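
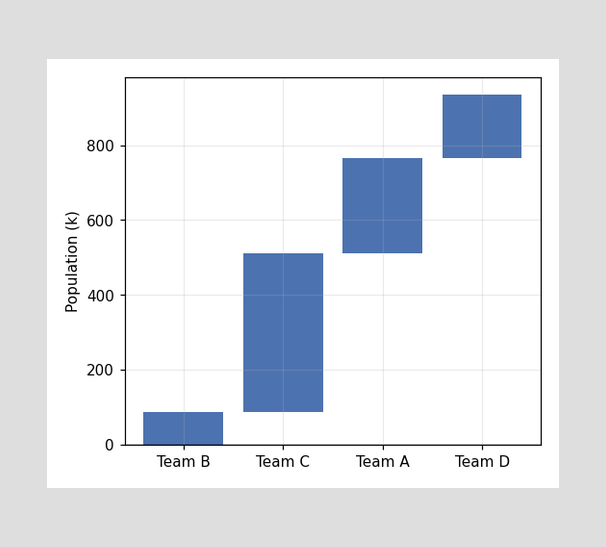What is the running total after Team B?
After Team B the running total reaches 85k.

85k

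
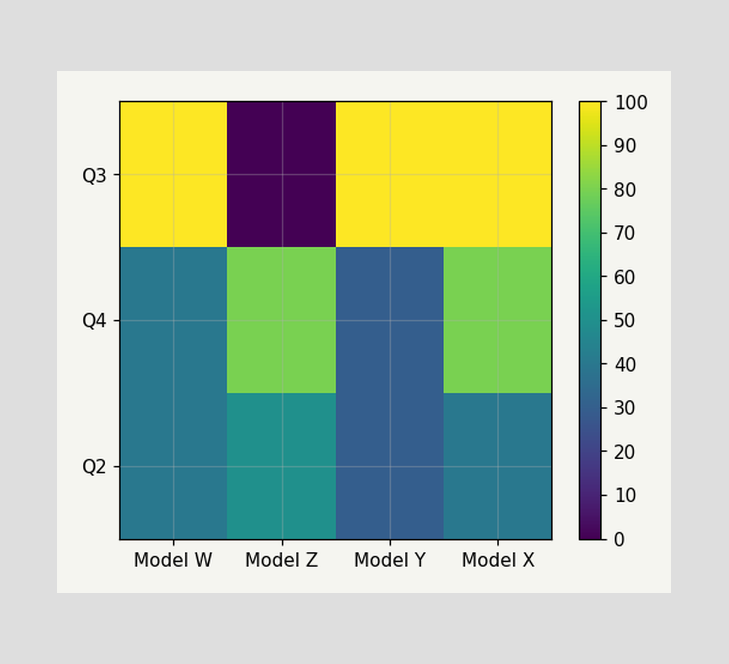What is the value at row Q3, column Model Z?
Matching cell (Q3, Model Z) against the colorbar gives 0.

0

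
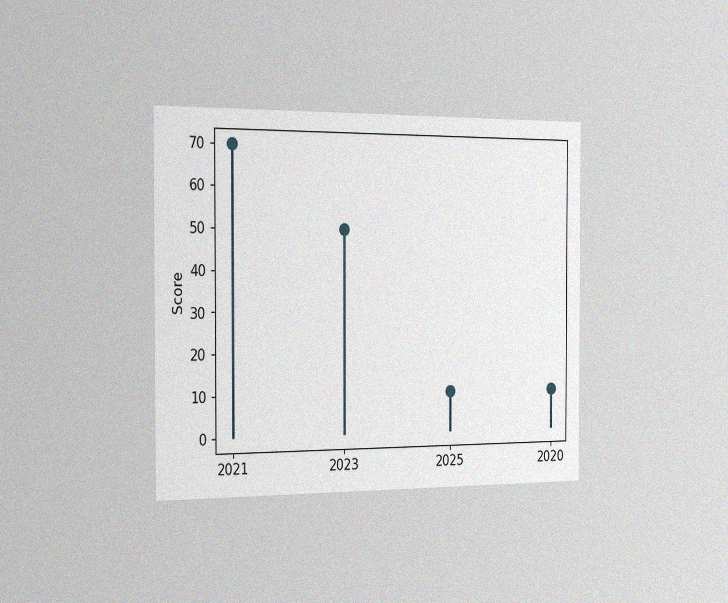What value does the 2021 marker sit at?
The chart is viewed slightly from the left, with some photo noise. The 2021 marker sits at 70.

70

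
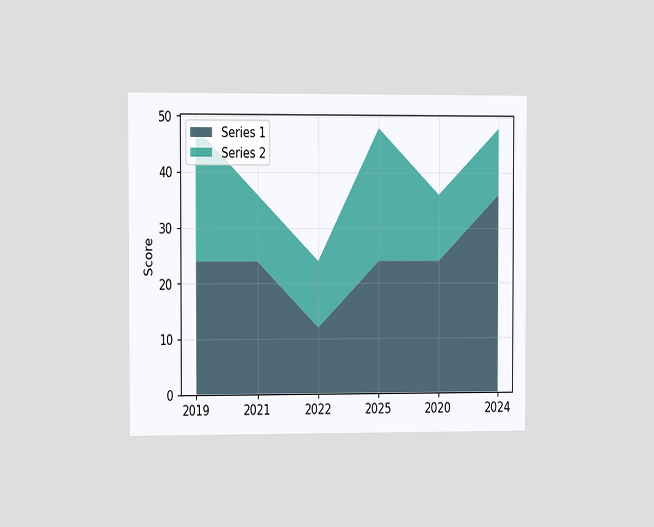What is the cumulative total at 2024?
The chart is viewed slightly from the left. The stacked total at 2024 reaches 48.

48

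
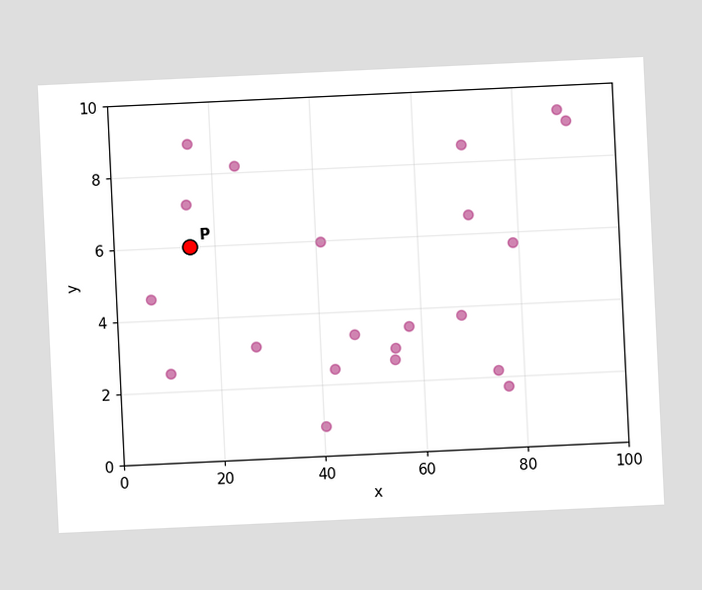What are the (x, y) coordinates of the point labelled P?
The chart is tilted about 3° counter-clockwise. Following the gridlines from P to each axis, P sits at (15, 6).

(15, 6)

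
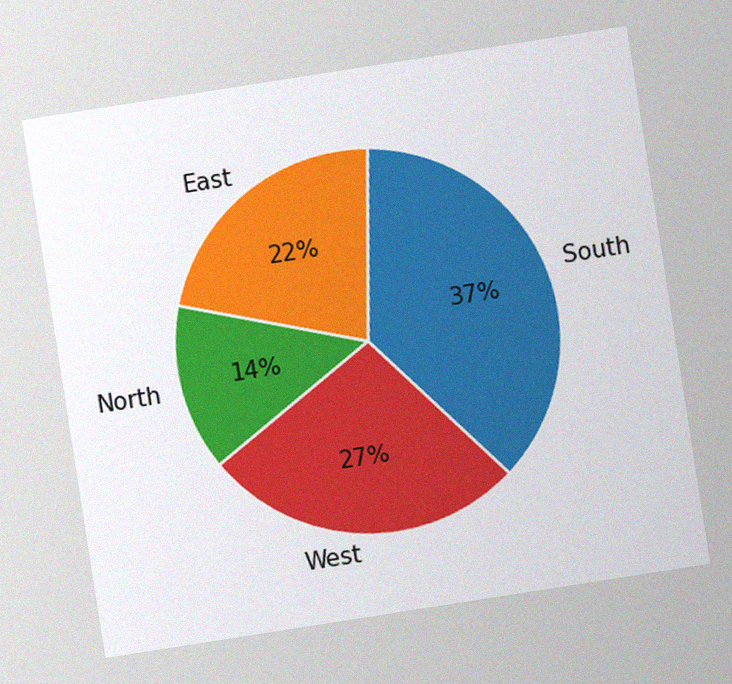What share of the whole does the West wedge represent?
27%

The chart is tilted about 9° counter-clockwise, with some photo noise. The West slice takes up 27% of the pie.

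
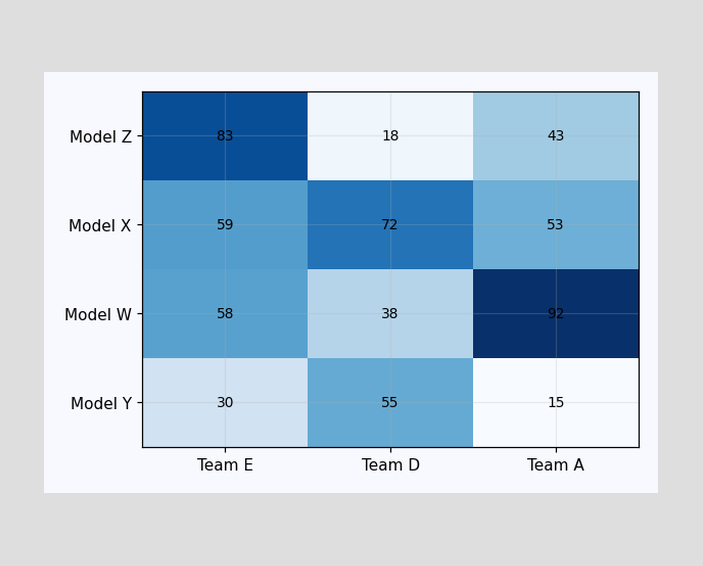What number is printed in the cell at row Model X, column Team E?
The (Model X, Team E) cell reads 59.

59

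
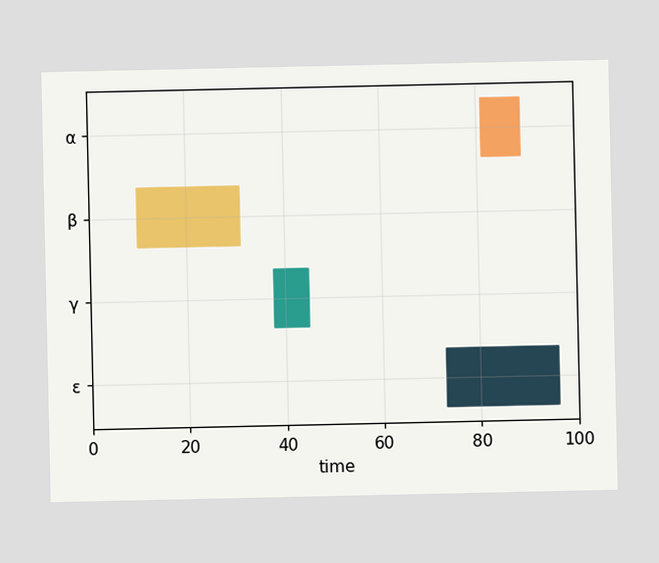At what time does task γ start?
The γ bar begins at t=38.

38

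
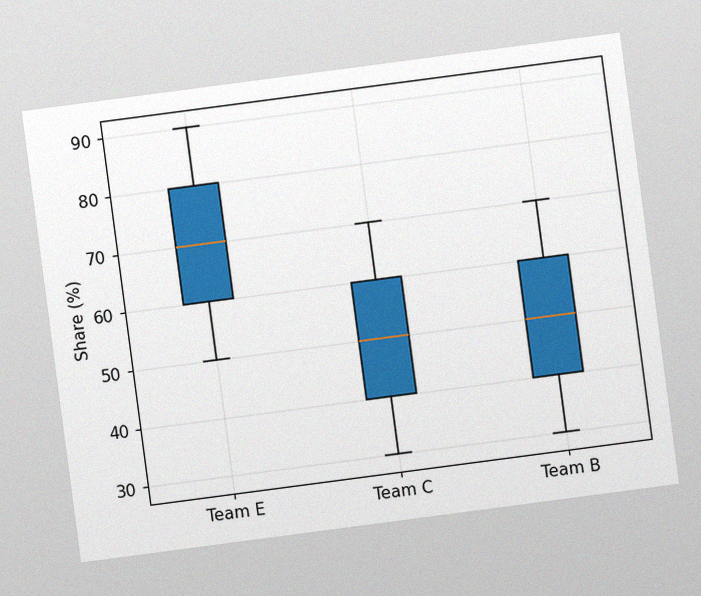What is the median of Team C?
The chart is tilted about 7° counter-clockwise, with some photo noise. The median line in the Team C box sits at 50%.

50%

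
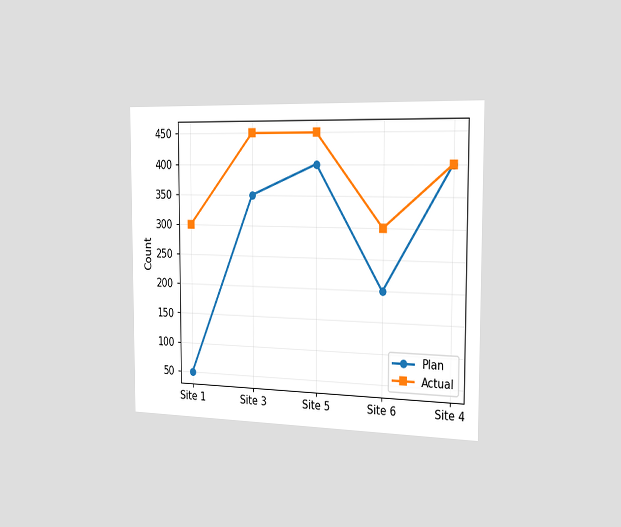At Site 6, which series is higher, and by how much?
The chart is viewed slightly from the right. At Site 6, Actual sits above the other line by 100.

Actual, by 100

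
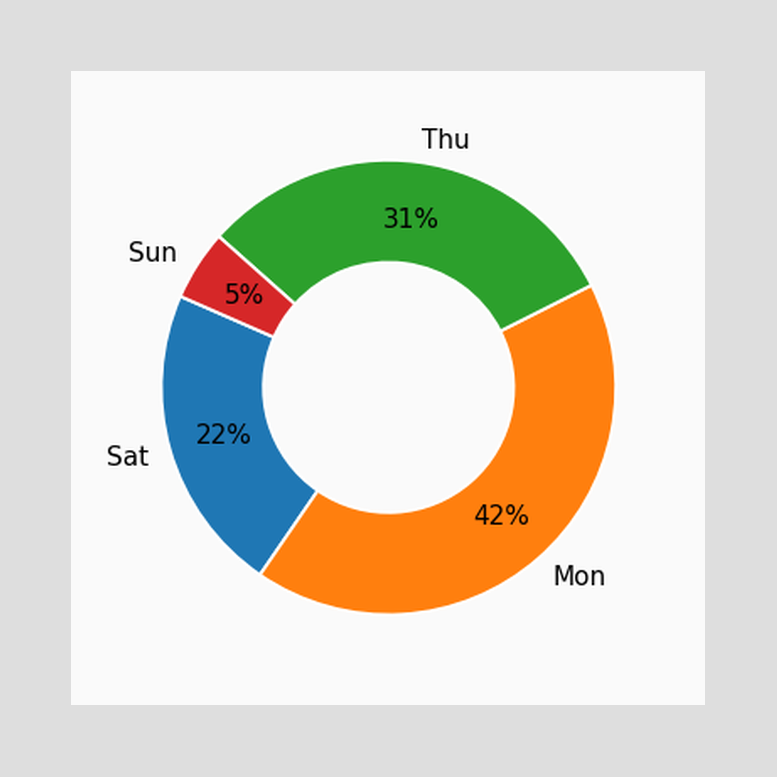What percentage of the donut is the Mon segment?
42%

The Mon segment takes up 42% of the ring.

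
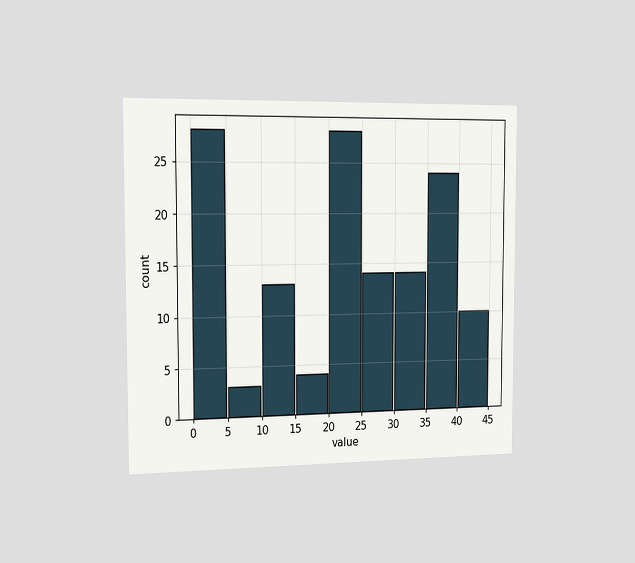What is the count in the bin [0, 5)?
The chart is viewed slightly from the left. The [0, 5) bin has height 28.

28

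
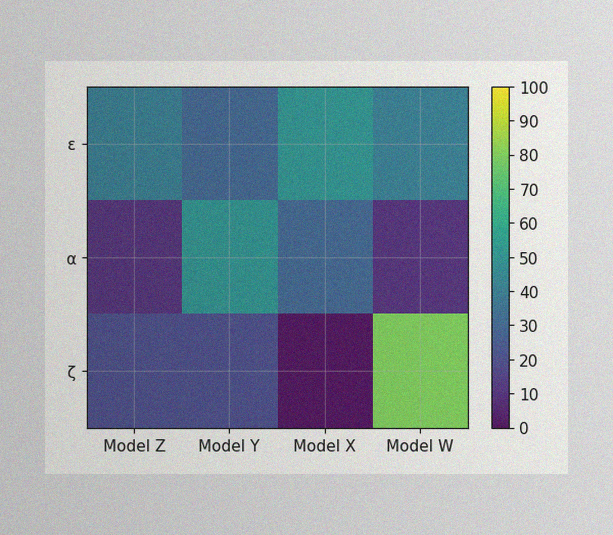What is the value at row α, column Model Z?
10

The image has some photo noise and uneven lighting. Matching cell (α, Model Z) against the colorbar gives 10.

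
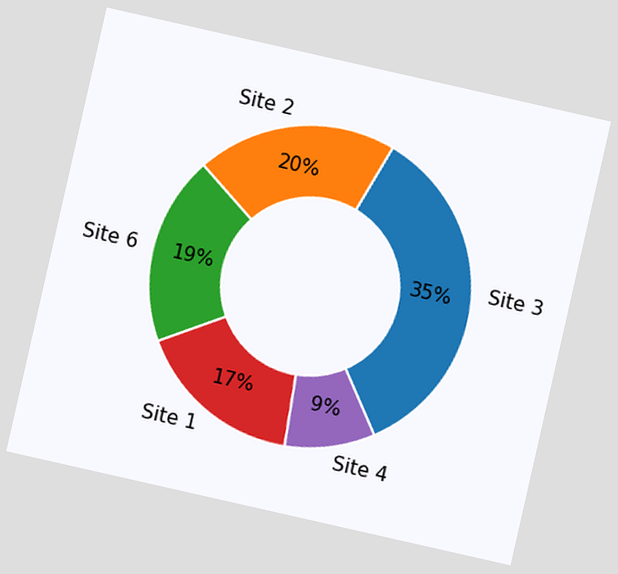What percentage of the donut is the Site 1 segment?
17%

The chart is tilted about 13° clockwise. The Site 1 segment takes up 17% of the ring.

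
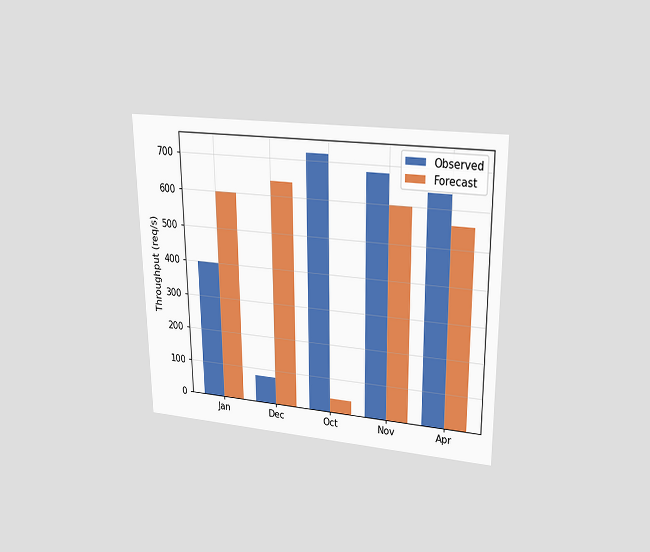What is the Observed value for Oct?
The chart is viewed at a slight angle. The Observed bar at Oct reaches 720req/s on the y-axis.

720req/s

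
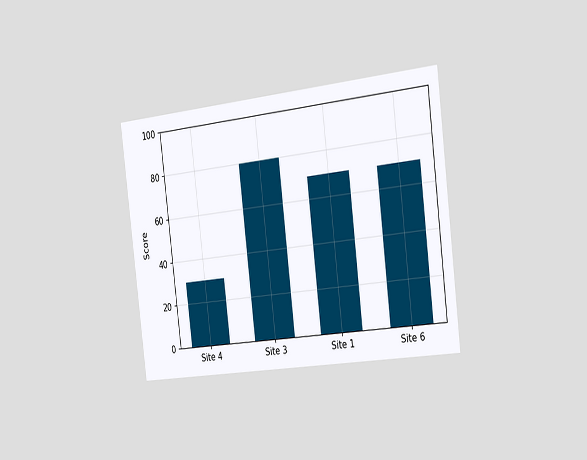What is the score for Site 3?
The chart is tilted about 7° counter-clockwise and viewed slightly from the right. Reading along the chart's y-axis, the Site 3 bar reaches 80.

80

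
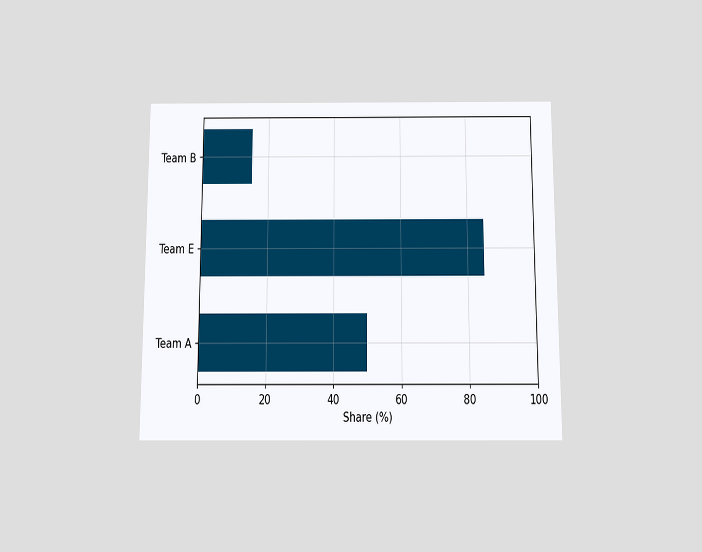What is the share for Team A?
The chart is viewed slightly from below. Reading along the chart's x-axis, the Team A bar reaches 50%.

50%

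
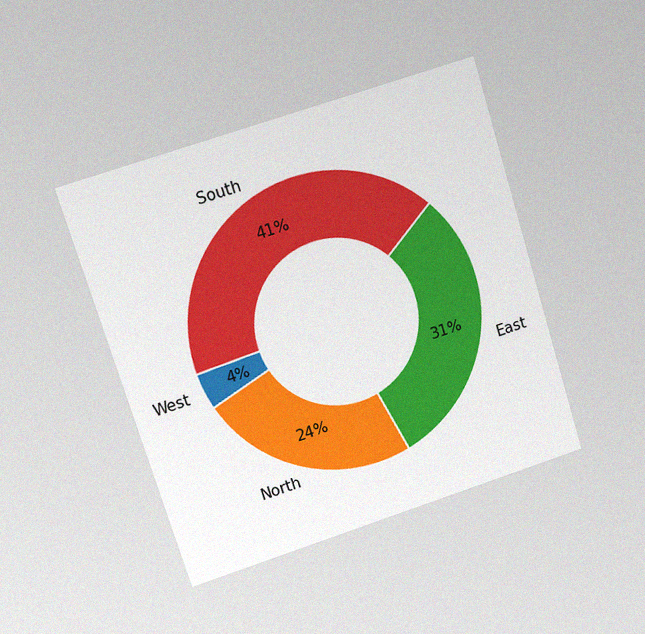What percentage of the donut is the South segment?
41%

The chart is tilted about 17° counter-clockwise and viewed at a slight angle, with some photo noise. The South segment takes up 41% of the ring.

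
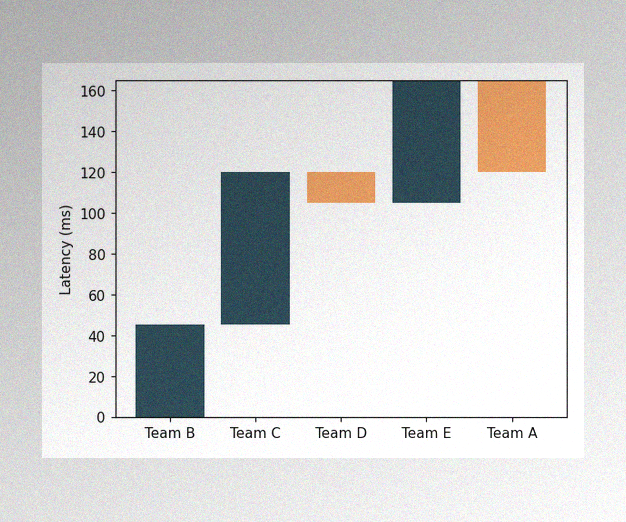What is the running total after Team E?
165ms

The image has some photo noise and uneven lighting. After Team E the running total reaches 165ms.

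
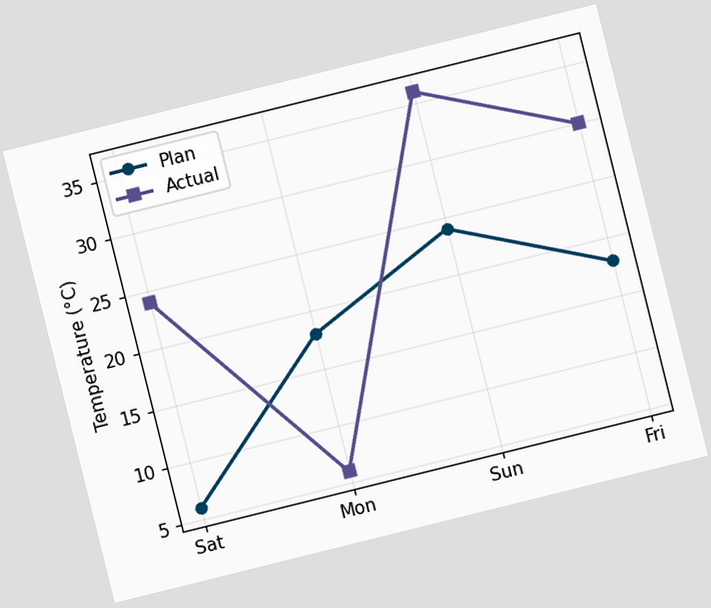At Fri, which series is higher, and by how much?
The chart is tilted about 14° counter-clockwise. At Fri, Actual sits above the other line by 12°C.

Actual, by 12°C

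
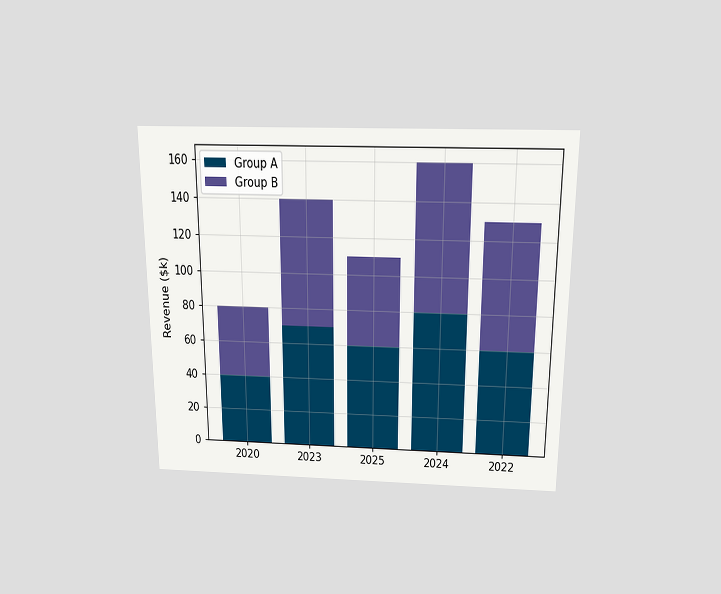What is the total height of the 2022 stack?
$130k

The chart is viewed slightly from above. The 2022 stack's top reaches $130k on the y-axis.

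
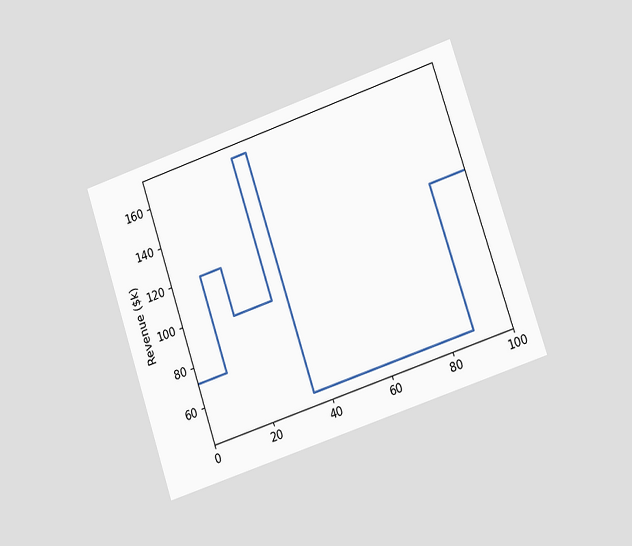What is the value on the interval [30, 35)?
$168k

The chart is tilted about 18° counter-clockwise and viewed slightly from the right. On [30, 35) the step sits at $168k.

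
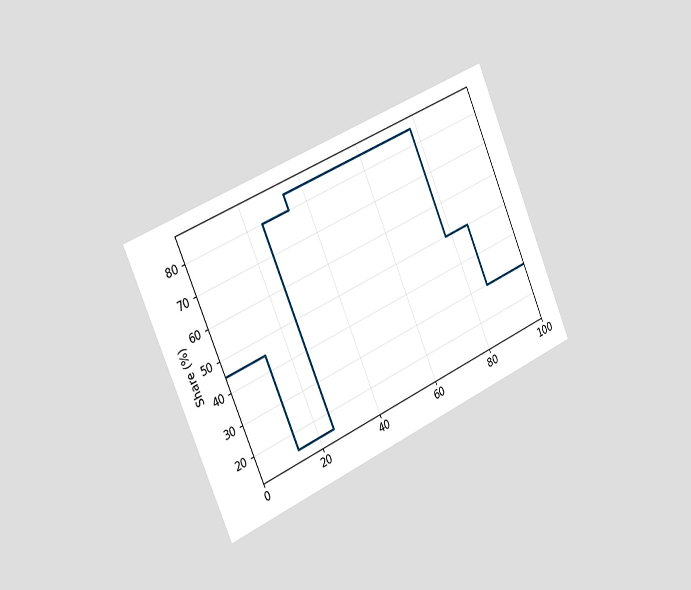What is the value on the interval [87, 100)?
The chart is tilted about 24° counter-clockwise and viewed slightly from the left. On [87, 100) the step sits at 30%.

30%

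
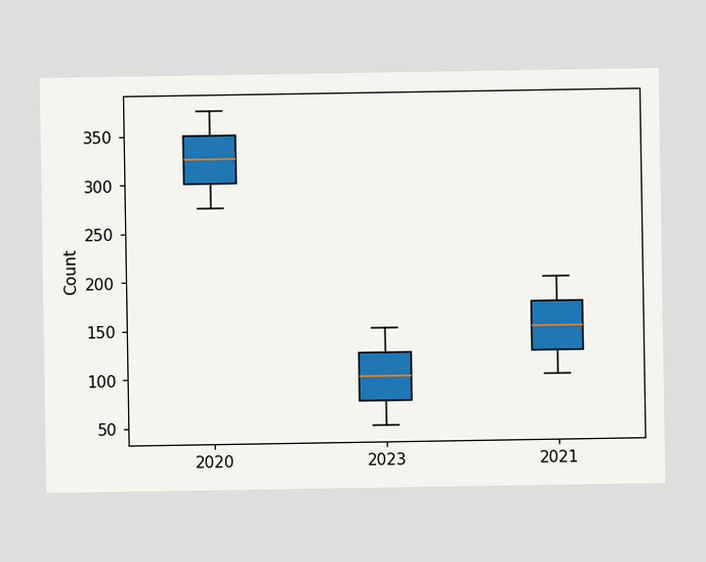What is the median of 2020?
325

The median line in the 2020 box sits at 325.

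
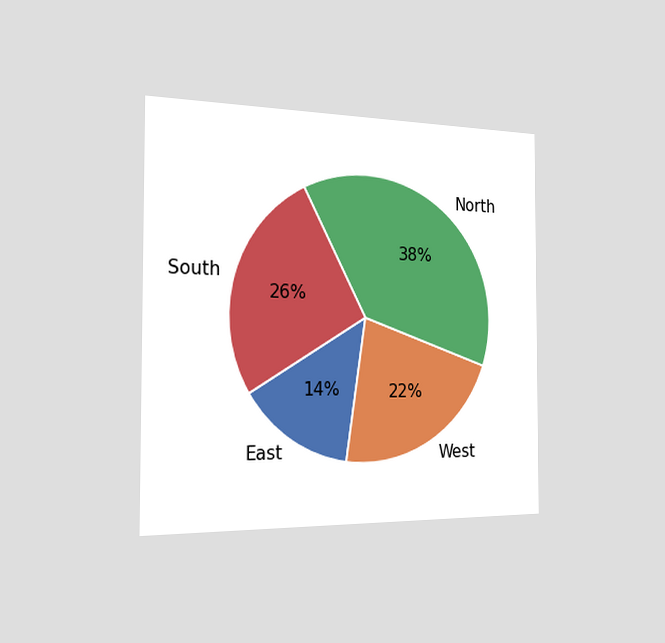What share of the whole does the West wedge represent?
22%

The chart is viewed slightly from the left. The West slice takes up 22% of the pie.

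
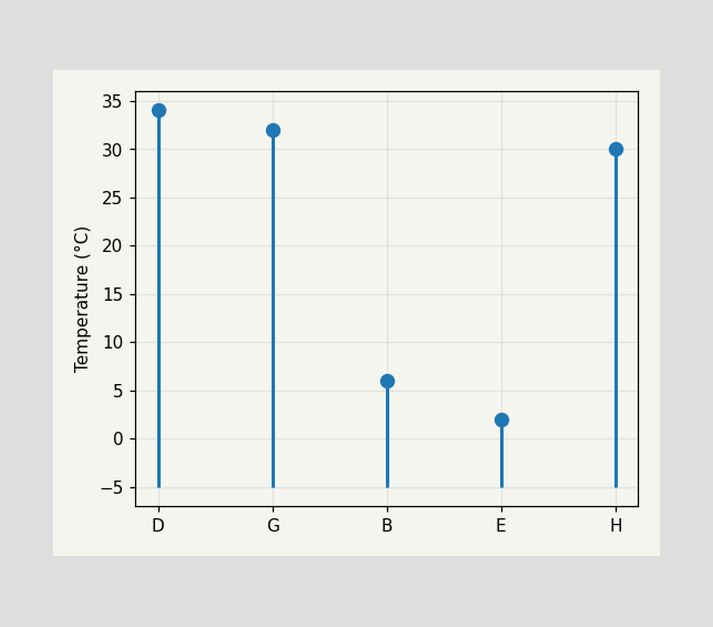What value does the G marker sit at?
32°C

The G marker sits at 32°C.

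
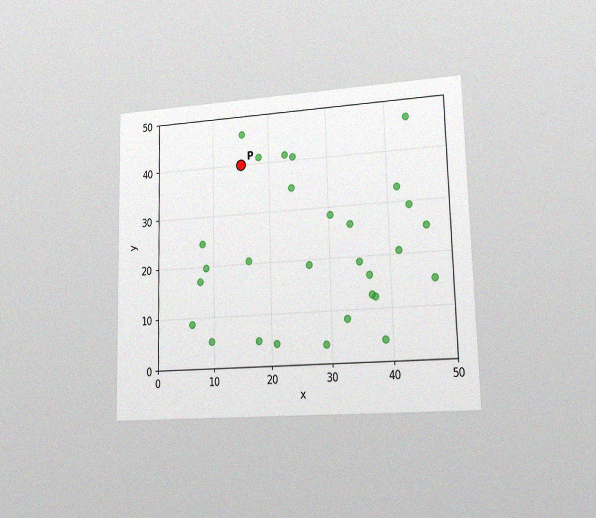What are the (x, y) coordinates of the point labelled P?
(15, 40)

The chart is viewed slightly from the right, with some photo noise. Following the gridlines from P to each axis, P sits at (15, 40).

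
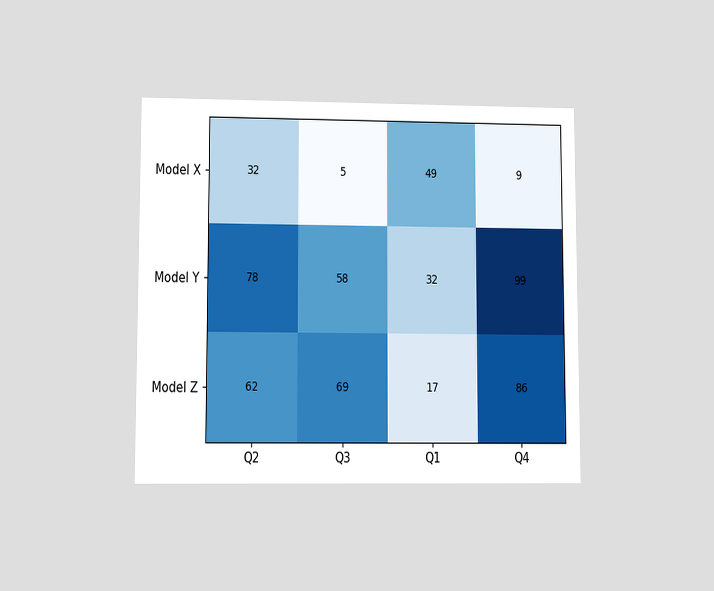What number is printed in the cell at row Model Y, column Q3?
58

The chart is viewed at a slight angle. The (Model Y, Q3) cell reads 58.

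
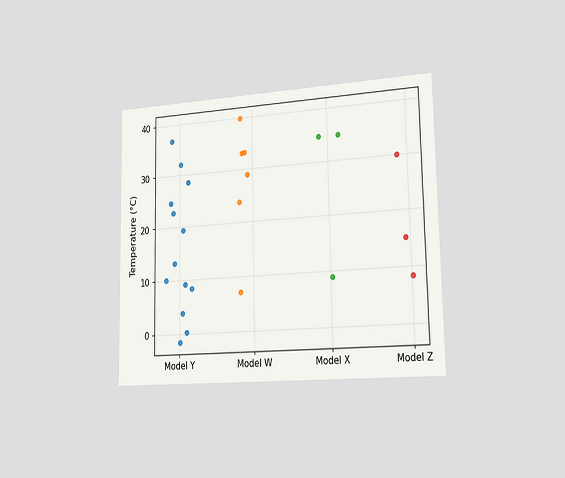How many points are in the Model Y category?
The chart is viewed slightly from the right. Counting the markers in the Model Y column gives 13.

13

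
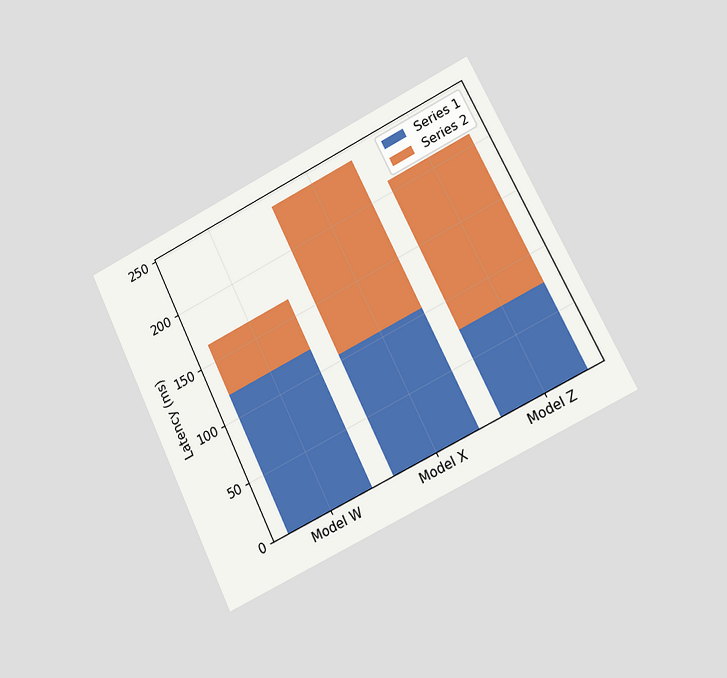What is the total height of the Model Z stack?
210ms

The chart is tilted about 26° counter-clockwise and viewed at a slight angle. The Model Z stack's top reaches 210ms on the y-axis.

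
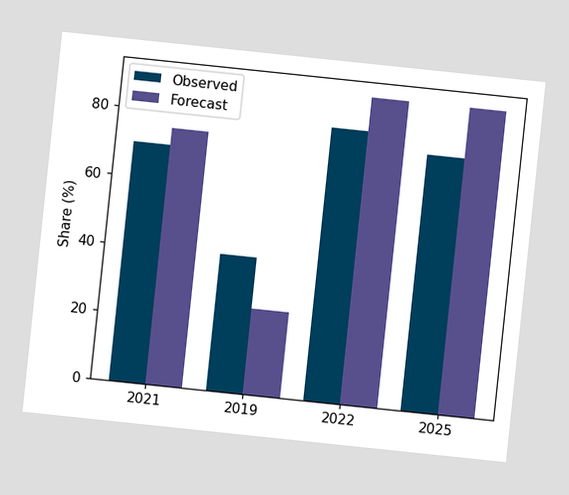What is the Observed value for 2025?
The chart is tilted about 6° clockwise. The Observed bar at 2025 reaches 75% on the y-axis.

75%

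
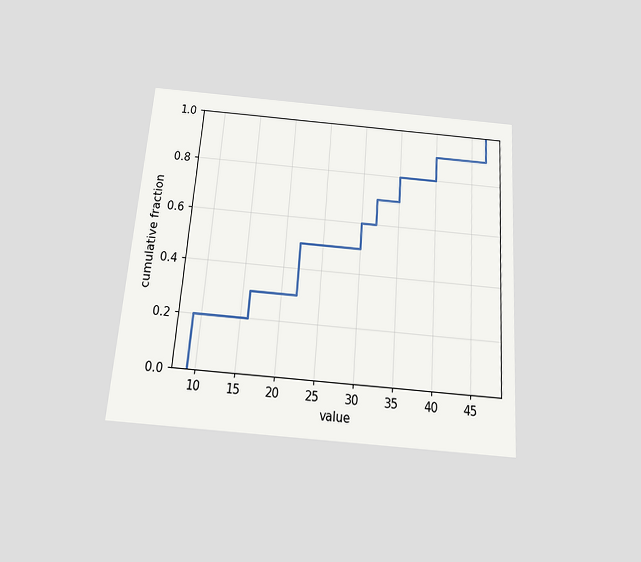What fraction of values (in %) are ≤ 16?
30%

The chart is tilted about 4° clockwise and viewed slightly from below. At x=16 the ECDF step is at 30%.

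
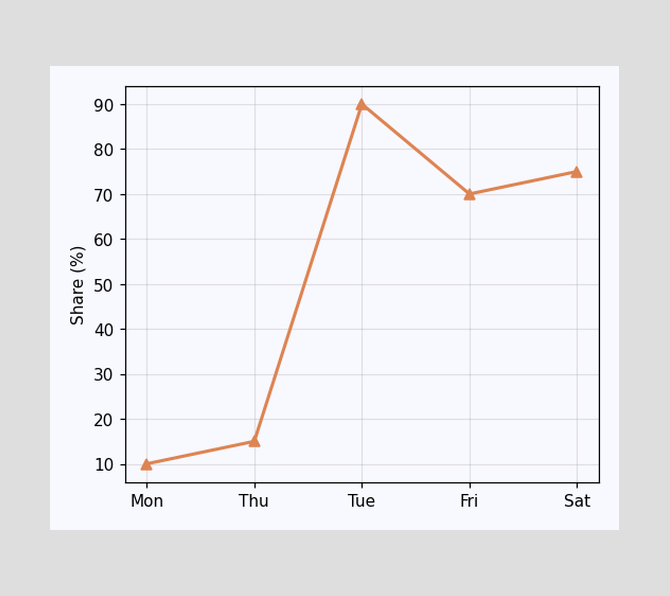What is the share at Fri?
70%

At Fri, the line is at 70%.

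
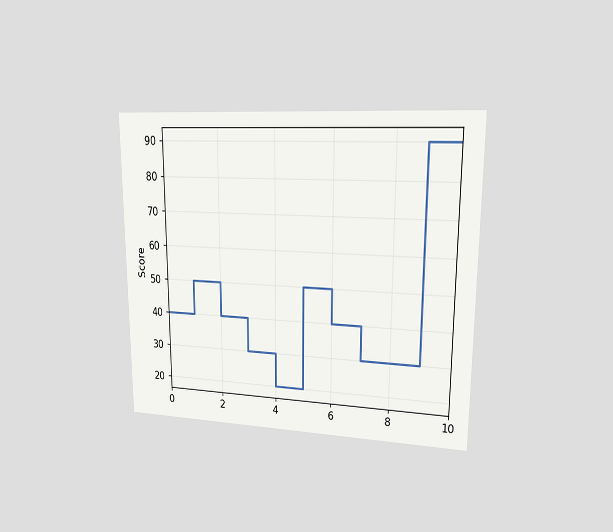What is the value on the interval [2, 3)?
40

The chart is viewed at a slight angle. On [2, 3) the step sits at 40.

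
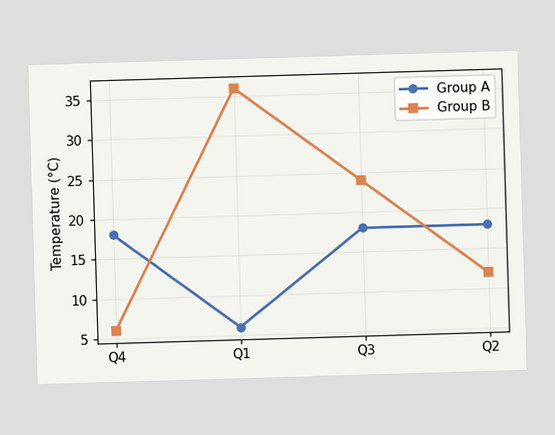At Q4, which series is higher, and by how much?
At Q4, Group A sits above the other line by 12°C.

Group A, by 12°C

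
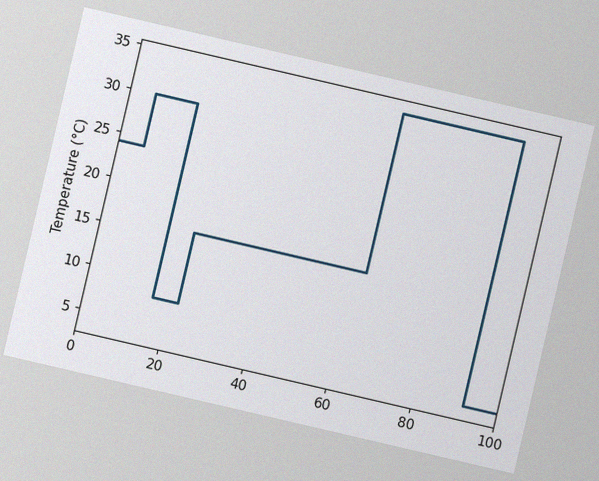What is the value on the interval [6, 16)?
30°C

The chart is tilted about 13° clockwise, with some photo noise. On [6, 16) the step sits at 30°C.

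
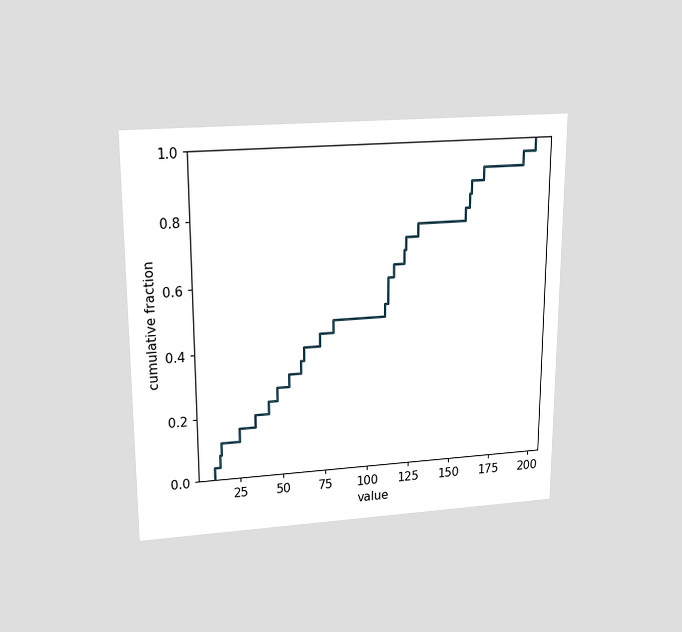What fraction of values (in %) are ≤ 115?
64%

The chart is viewed slightly from above. At x=115 the ECDF step is at 64%.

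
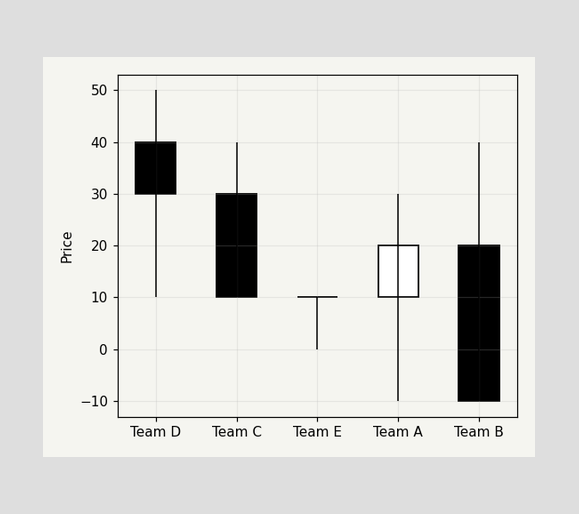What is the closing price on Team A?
The Team A candle closes at 20.

20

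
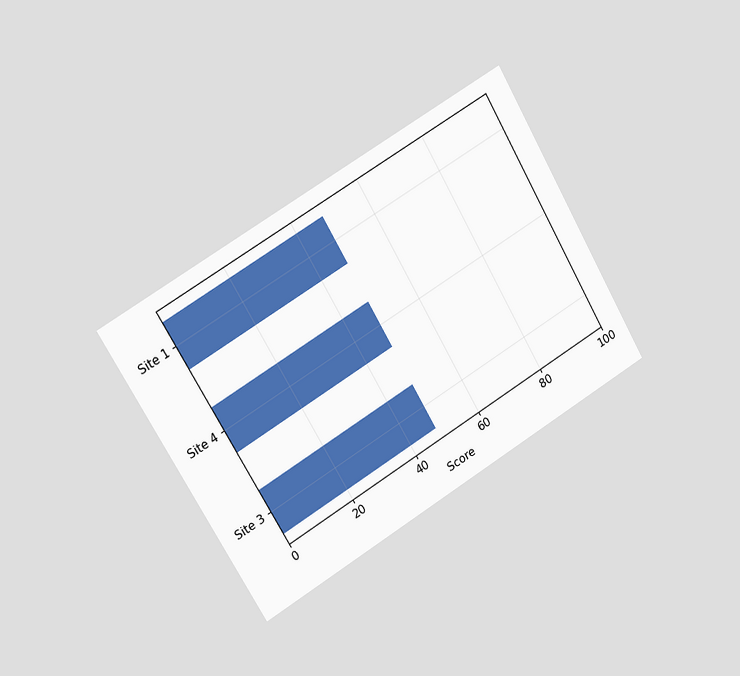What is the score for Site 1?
The chart is tilted about 30° counter-clockwise and viewed slightly from the left. Reading along the chart's x-axis, the Site 1 bar reaches 48.

48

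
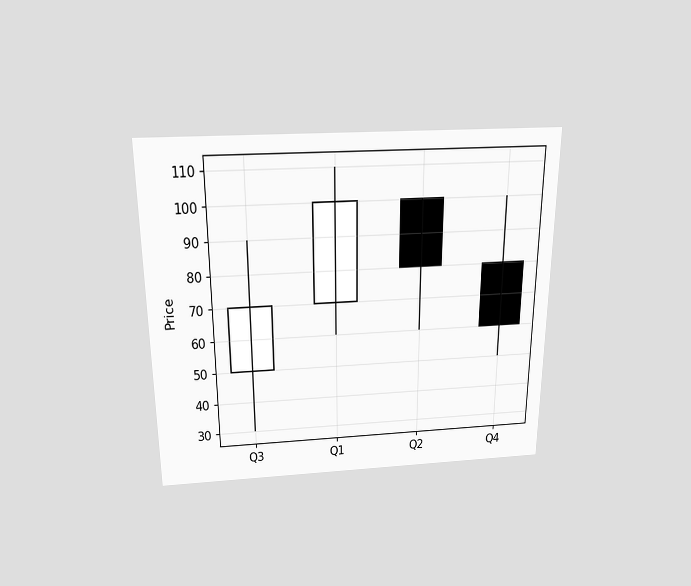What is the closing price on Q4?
The chart is viewed slightly from above. The Q4 candle closes at 60.

60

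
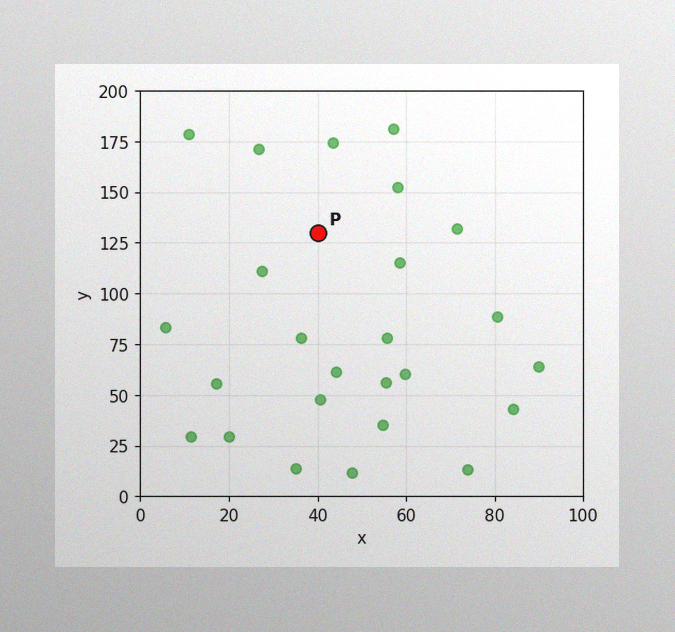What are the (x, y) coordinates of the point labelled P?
The image has some photo noise and uneven lighting. Following the gridlines from P to each axis, P sits at (40, 130).

(40, 130)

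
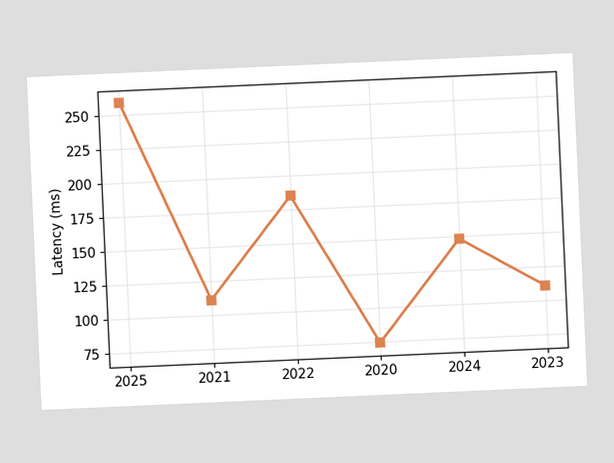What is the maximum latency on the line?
259ms

The chart is tilted about 3° counter-clockwise. The highest point is at 2025, and reading across to the y-axis gives 259ms.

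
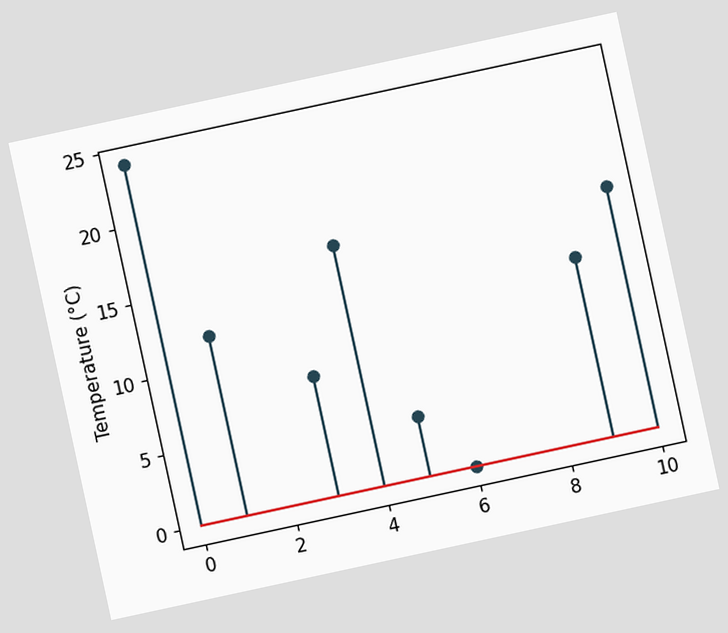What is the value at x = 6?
The chart is tilted about 12° counter-clockwise. The stem at x=6 reaches 0°C.

0°C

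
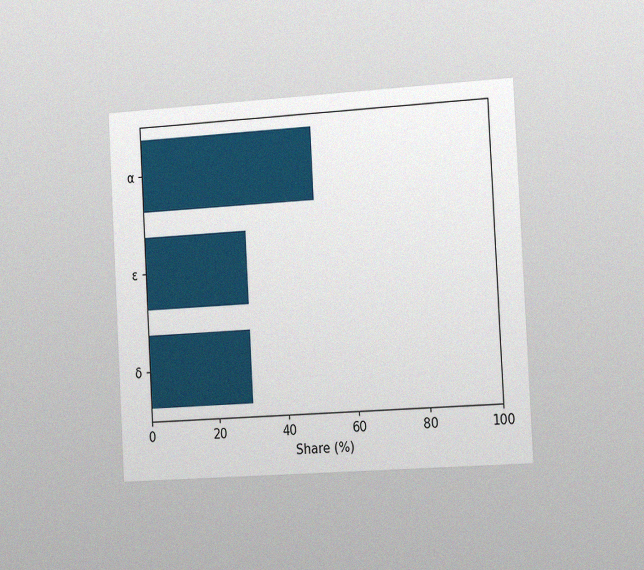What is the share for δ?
30%

The chart is tilted about 3° counter-clockwise and viewed slightly from the right, with some photo noise. Reading along the chart's x-axis, the δ bar reaches 30%.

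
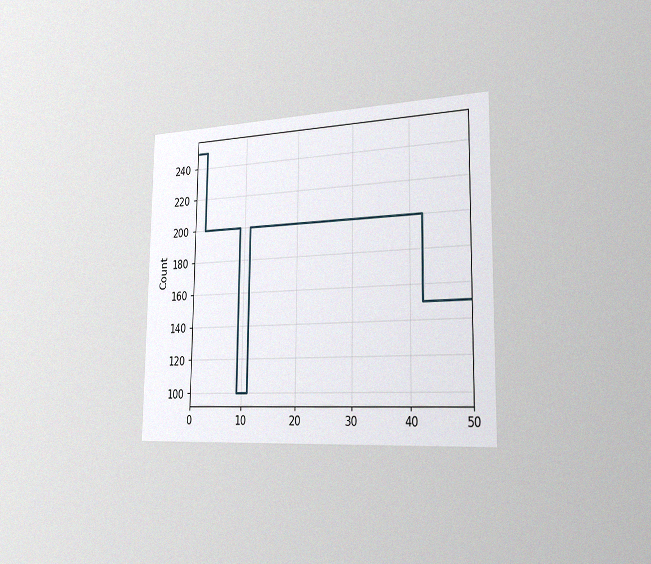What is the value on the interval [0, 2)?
The chart is viewed slightly from the right, with some photo noise. On [0, 2) the step sits at 250.

250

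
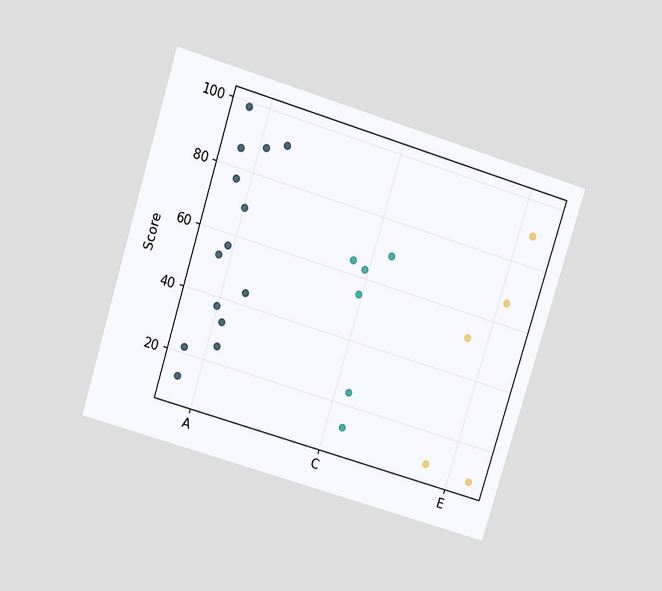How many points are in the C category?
6

The chart is tilted about 17° clockwise and viewed slightly from above. Counting the markers in the C column gives 6.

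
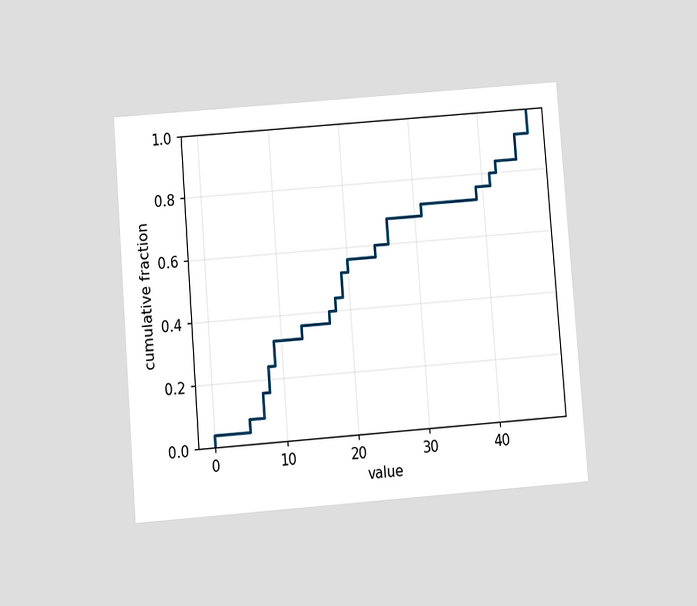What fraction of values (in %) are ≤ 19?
The chart is tilted about 4° counter-clockwise and viewed at a slight angle. At x=19 the ECDF step is at 52%.

52%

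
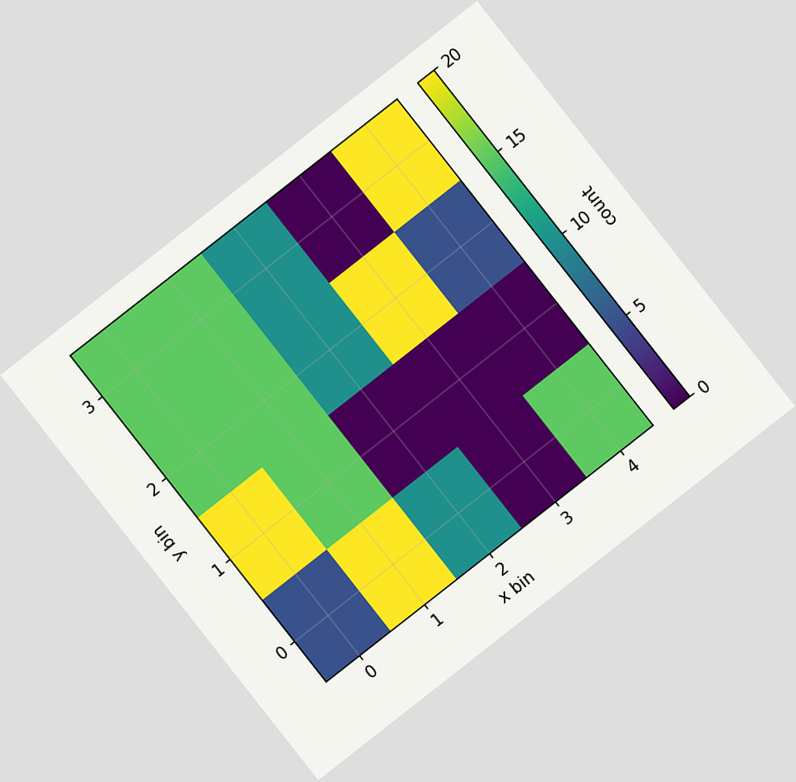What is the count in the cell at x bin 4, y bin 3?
The chart is tilted about 38° counter-clockwise. Matching the cell (4, 3) against the colorbar gives 20.

20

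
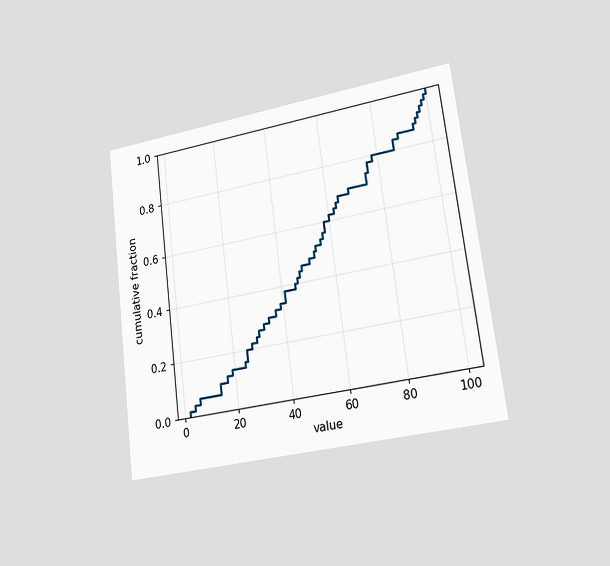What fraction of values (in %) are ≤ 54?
52%

The chart is tilted about 7° counter-clockwise and viewed slightly from the right. At x=54 the ECDF step is at 52%.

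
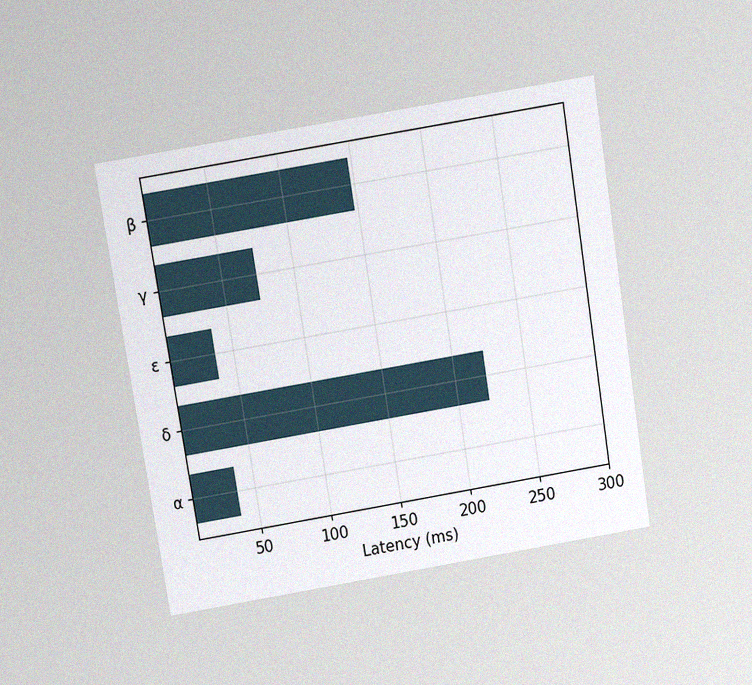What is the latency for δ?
The chart is tilted about 9° counter-clockwise and viewed slightly from above, with some photo noise. Reading along the chart's x-axis, the δ bar reaches 222ms.

222ms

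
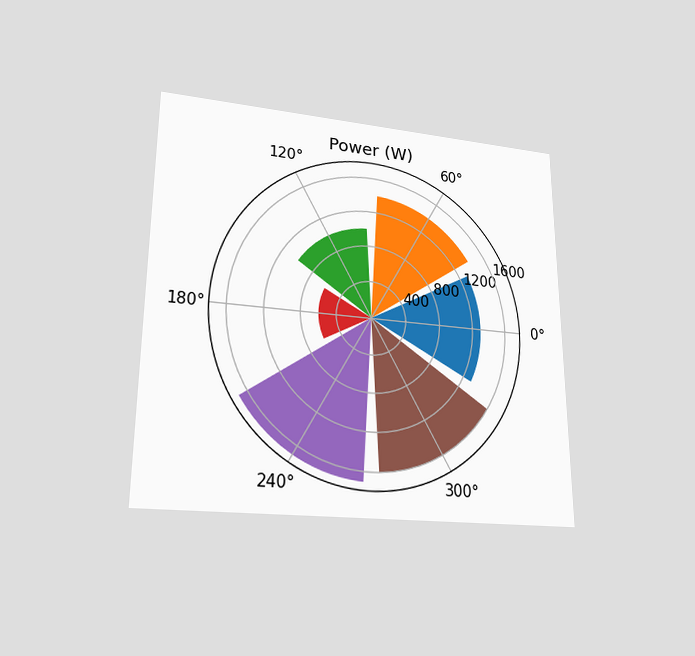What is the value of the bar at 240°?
1700W

The chart is viewed at a slight angle. The bar at 240° reaches 1700W on the radial axis.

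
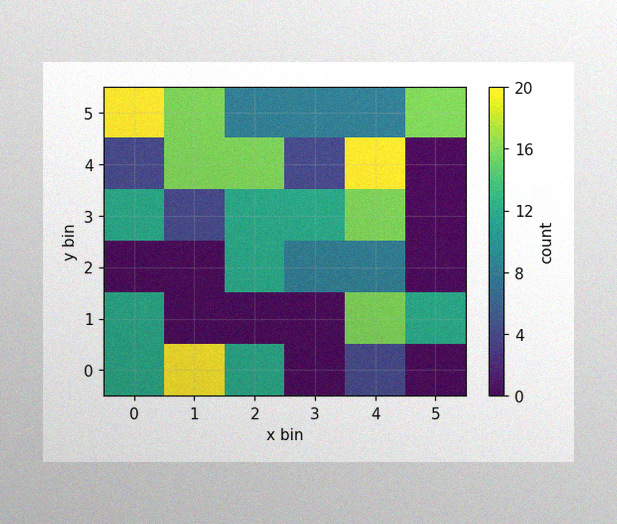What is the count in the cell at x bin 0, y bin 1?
12

The image has some photo noise and uneven lighting. Matching the cell (0, 1) against the colorbar gives 12.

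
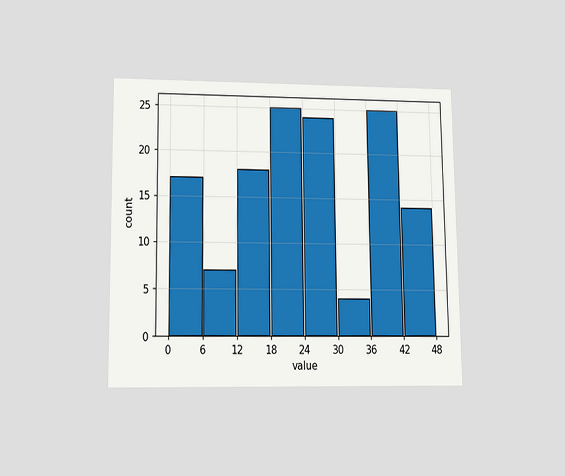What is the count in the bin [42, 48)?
The chart is viewed slightly from below. The [42, 48) bin has height 14.

14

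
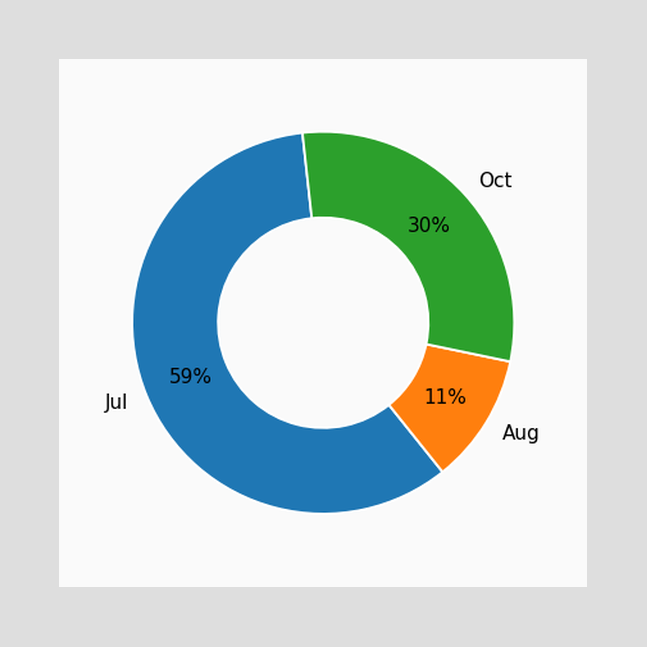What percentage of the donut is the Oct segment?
30%

The Oct segment takes up 30% of the ring.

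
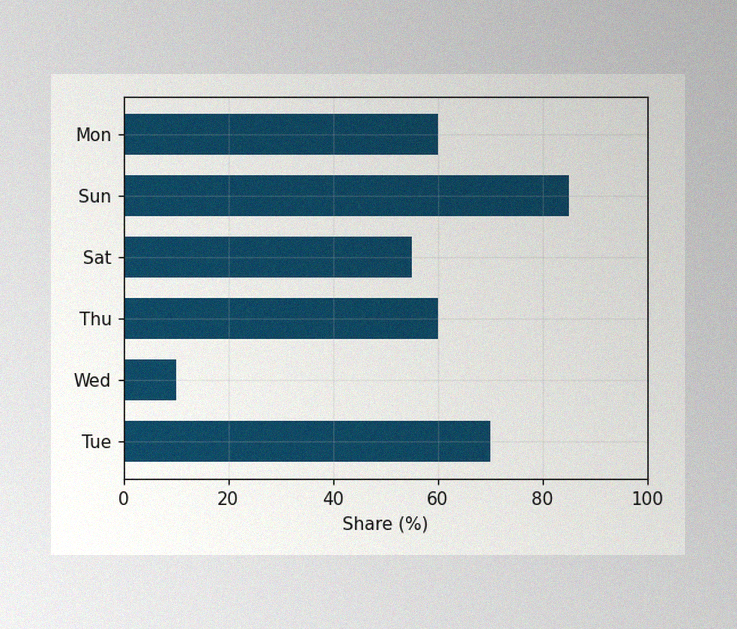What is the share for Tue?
The image has some photo noise and uneven lighting. Reading along the chart's x-axis, the Tue bar reaches 70%.

70%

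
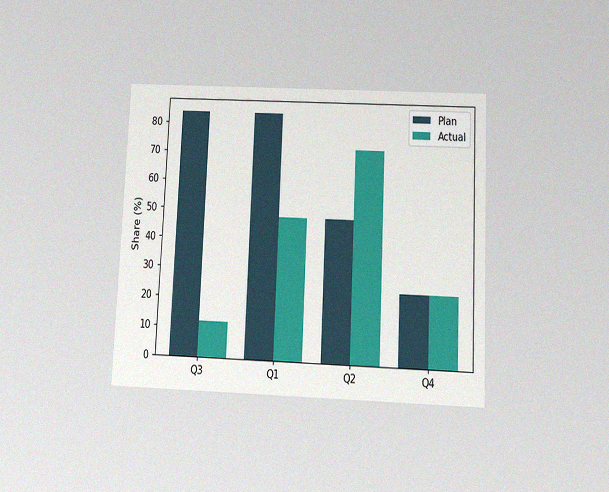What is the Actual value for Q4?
24%

The chart is tilted about 3° clockwise and viewed slightly from below, with some photo noise. The Actual bar at Q4 reaches 24% on the y-axis.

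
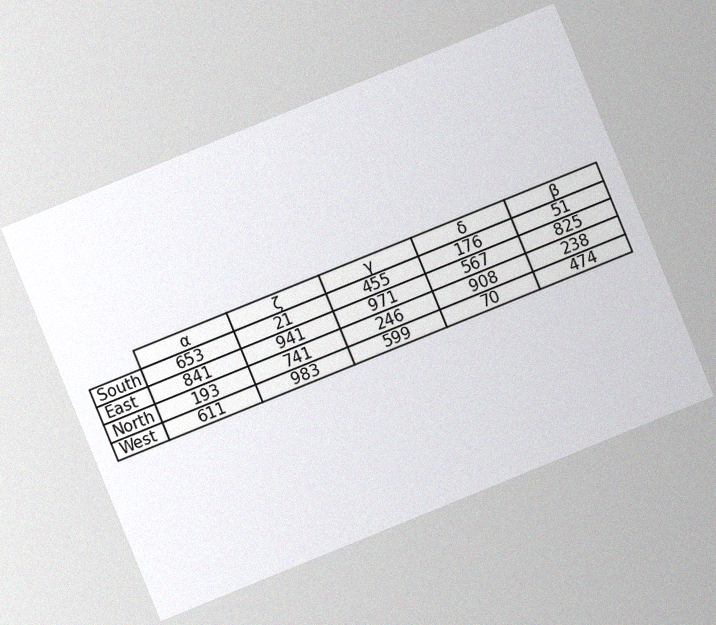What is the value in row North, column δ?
908

The chart is tilted about 22° counter-clockwise, with some photo noise. The (North, δ) cell reads 908.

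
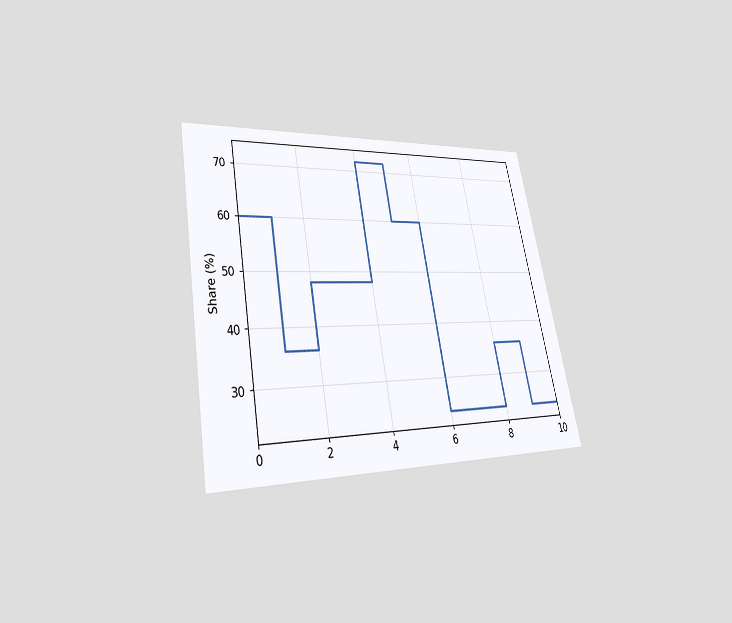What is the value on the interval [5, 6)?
The chart is tilted about 11° counter-clockwise and viewed at a slight angle. On [5, 6) the step sits at 60%.

60%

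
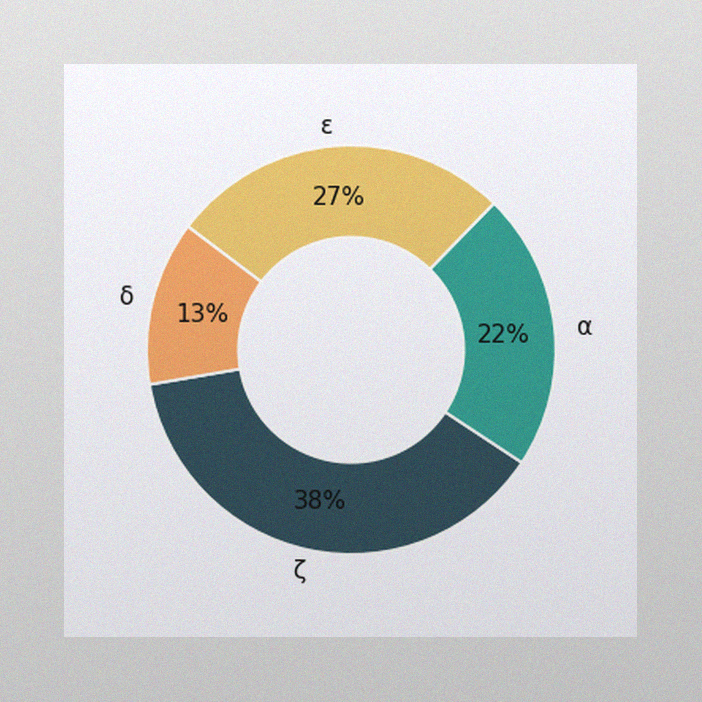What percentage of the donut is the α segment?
The image has some photo noise and uneven lighting. The α segment takes up 22% of the ring.

22%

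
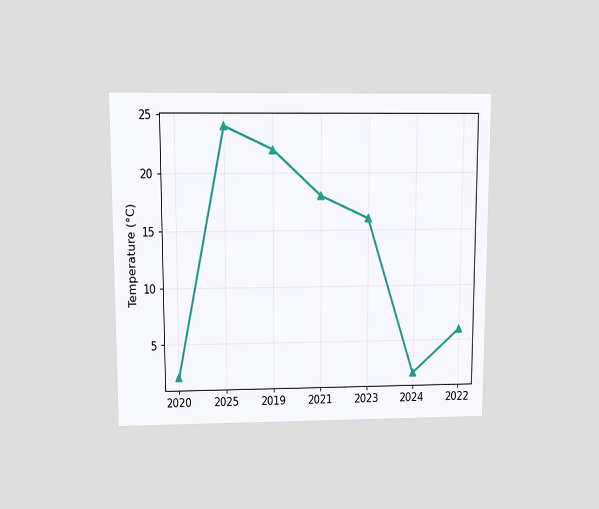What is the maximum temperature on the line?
The chart is viewed slightly from above. The highest point is at 2025, and reading across to the y-axis gives 24°C.

24°C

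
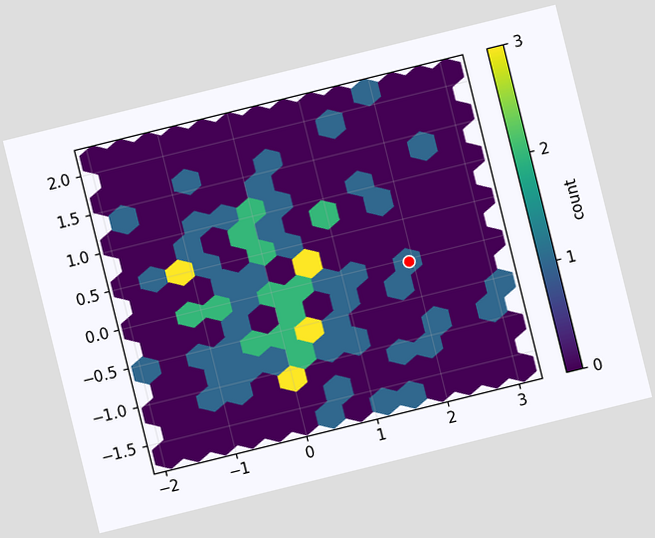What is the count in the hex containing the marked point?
The chart is tilted about 14° counter-clockwise. The marked hex reads 1 on the colorbar.

1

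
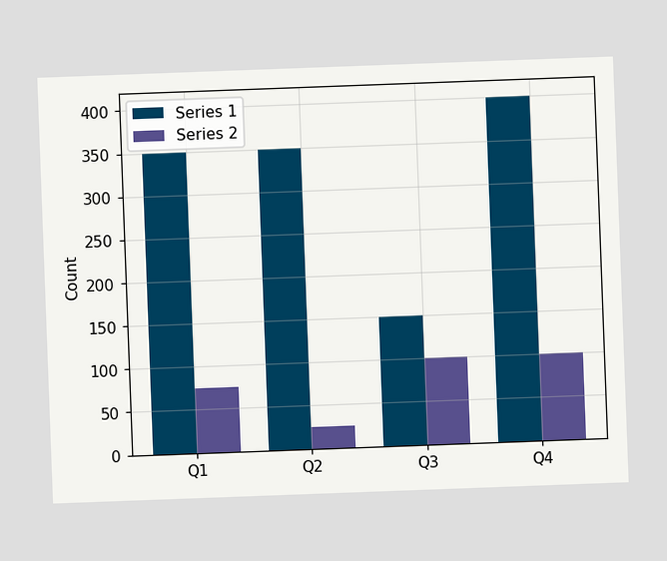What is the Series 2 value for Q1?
The chart is tilted about 2° counter-clockwise. The Series 2 bar at Q1 reaches 75 on the y-axis.

75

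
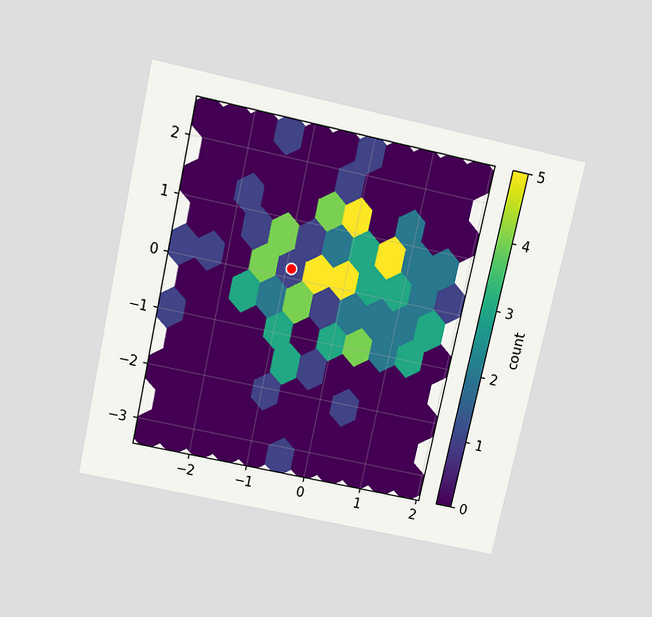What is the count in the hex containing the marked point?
The chart is tilted about 12° clockwise and viewed slightly from above. The marked hex reads 1 on the colorbar.

1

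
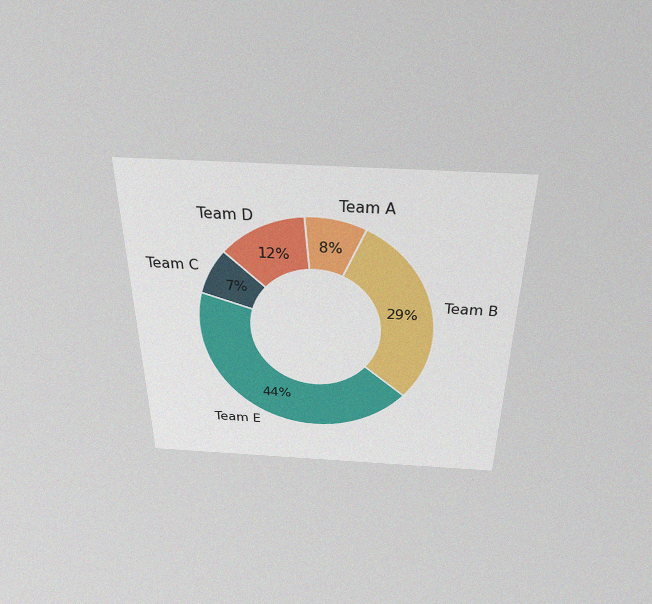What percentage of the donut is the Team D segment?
12%

The chart is viewed slightly from above, with some photo noise. The Team D segment takes up 12% of the ring.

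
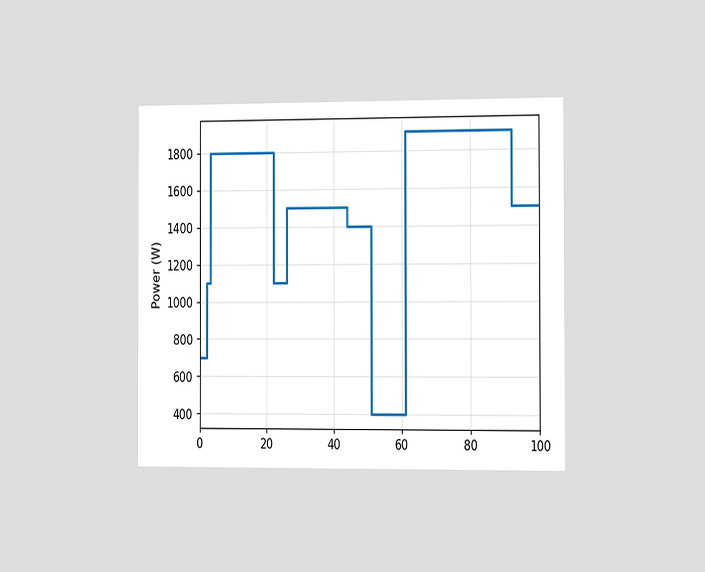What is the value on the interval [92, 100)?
1500W

The chart is viewed slightly from the right. On [92, 100) the step sits at 1500W.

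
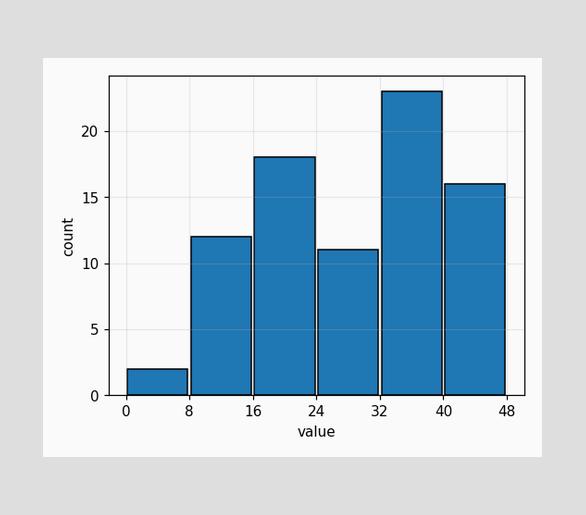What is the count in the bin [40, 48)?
16

The [40, 48) bin has height 16.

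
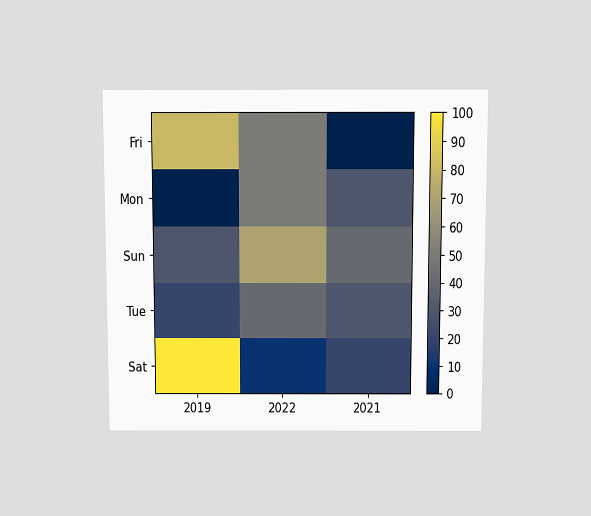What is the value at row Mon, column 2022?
The chart is viewed slightly from above. Matching cell (Mon, 2022) against the colorbar gives 50.

50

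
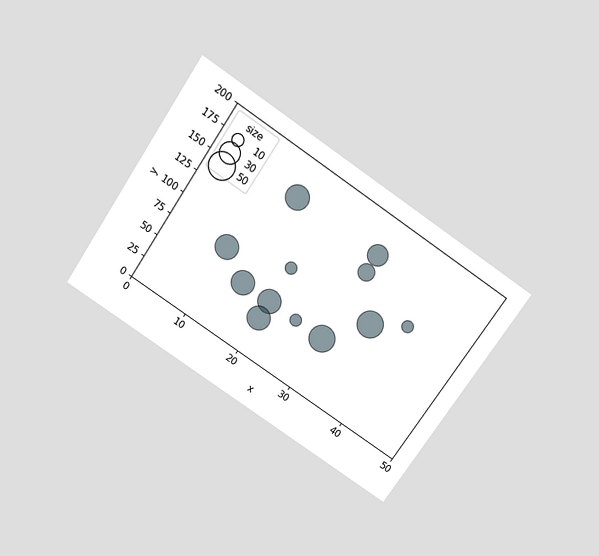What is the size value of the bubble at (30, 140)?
20

The chart is tilted about 34° clockwise and viewed slightly from above. Matching the bubble at (30, 140) against the size legend gives 20.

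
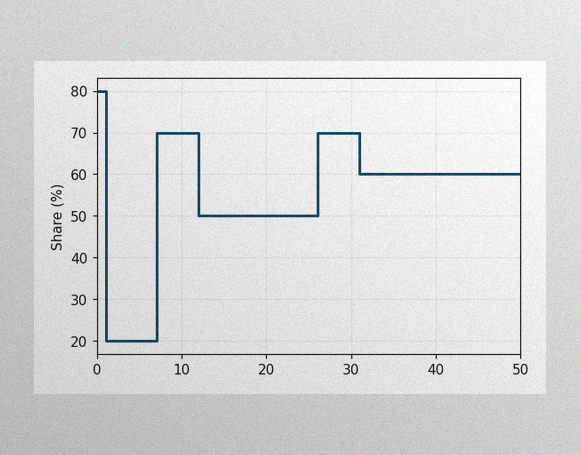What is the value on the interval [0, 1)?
The image has some photo noise and uneven lighting. On [0, 1) the step sits at 80%.

80%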